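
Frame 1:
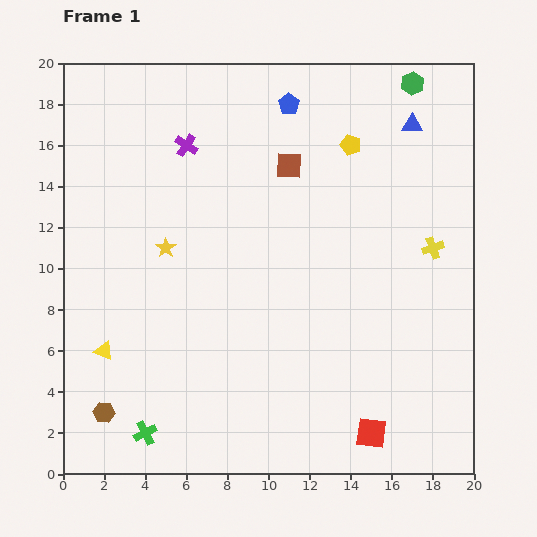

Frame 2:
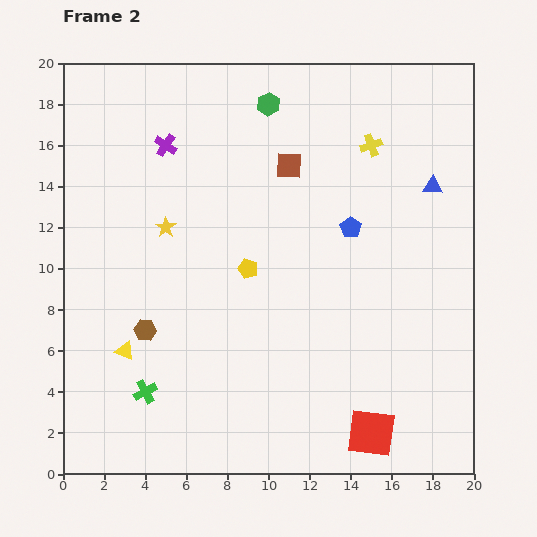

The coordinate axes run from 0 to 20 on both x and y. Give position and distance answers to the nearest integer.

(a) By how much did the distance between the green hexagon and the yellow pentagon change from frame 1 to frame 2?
+4

Distance in frame 1: 4. Distance in frame 2: 8.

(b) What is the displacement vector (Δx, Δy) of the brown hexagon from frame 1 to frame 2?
(2, 4)

The brown hexagon was at (2, 3) in frame 1 and (4, 7) in frame 2.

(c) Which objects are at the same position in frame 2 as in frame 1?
the brown square, the red square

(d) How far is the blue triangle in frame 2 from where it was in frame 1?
3

The blue triangle moved from (17, 17) to (18, 14), a distance of √(1² + 3²) ≈ 3.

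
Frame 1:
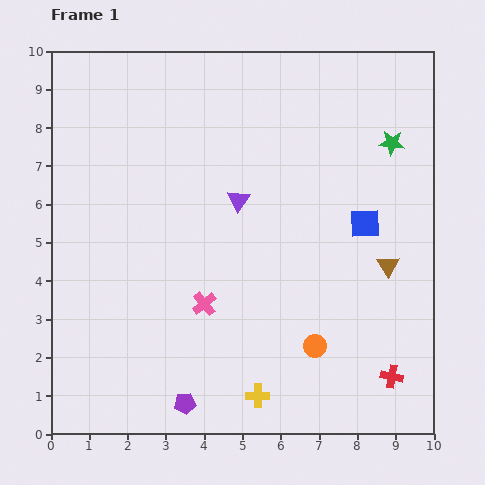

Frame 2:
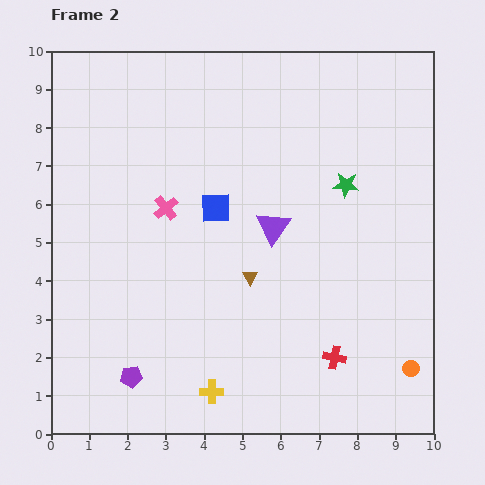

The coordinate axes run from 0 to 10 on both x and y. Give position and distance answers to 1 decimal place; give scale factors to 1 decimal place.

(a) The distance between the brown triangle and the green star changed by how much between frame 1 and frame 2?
+0.3

Distance in frame 1: 3.2. Distance in frame 2: 3.5.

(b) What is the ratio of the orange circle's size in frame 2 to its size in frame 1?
0.7×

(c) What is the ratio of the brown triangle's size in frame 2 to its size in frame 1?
0.7×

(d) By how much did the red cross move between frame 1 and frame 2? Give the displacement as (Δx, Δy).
(-1.5, 0.5)

The red cross was at (8.9, 1.5) in frame 1 and (7.4, 2.0) in frame 2.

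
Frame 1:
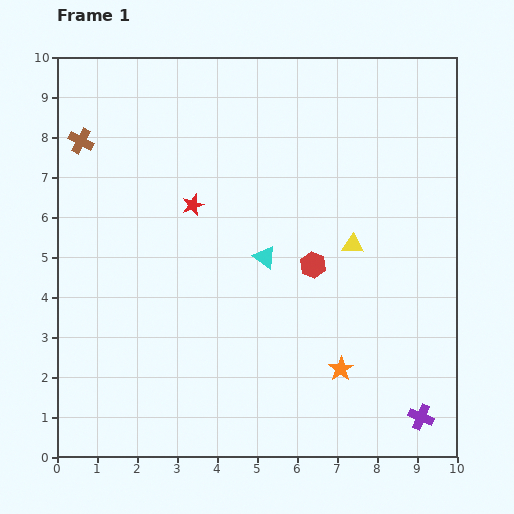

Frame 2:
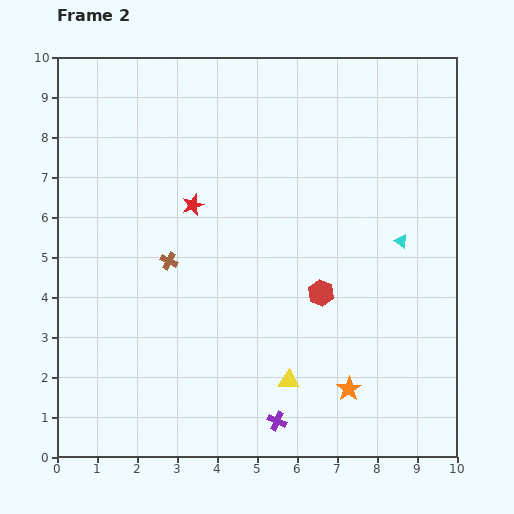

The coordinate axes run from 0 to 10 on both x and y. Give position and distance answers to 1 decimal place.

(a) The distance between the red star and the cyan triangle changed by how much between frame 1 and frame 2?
+3.1

Distance in frame 1: 2.2. Distance in frame 2: 5.3.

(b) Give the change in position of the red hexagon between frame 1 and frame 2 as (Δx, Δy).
(0.2, -0.7)

The red hexagon was at (6.4, 4.8) in frame 1 and (6.6, 4.1) in frame 2.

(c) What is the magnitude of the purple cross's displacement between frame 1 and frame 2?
3.6

The purple cross moved from (9.1, 1.0) to (5.5, 0.9), a distance of √(3.6² + 0.1²) ≈ 3.6.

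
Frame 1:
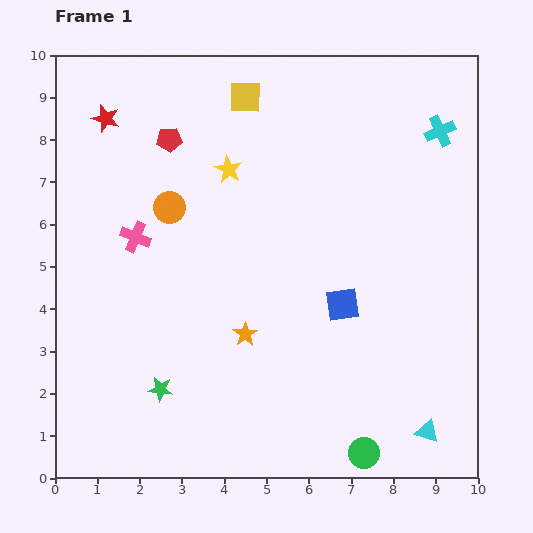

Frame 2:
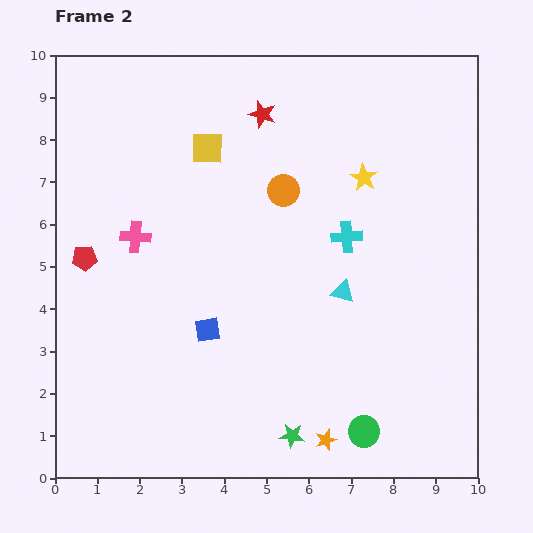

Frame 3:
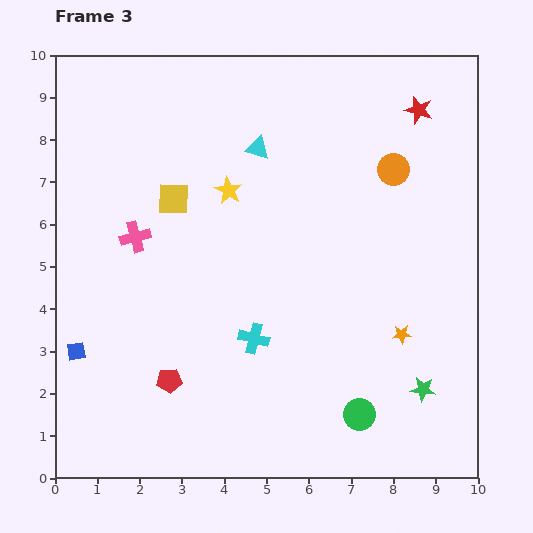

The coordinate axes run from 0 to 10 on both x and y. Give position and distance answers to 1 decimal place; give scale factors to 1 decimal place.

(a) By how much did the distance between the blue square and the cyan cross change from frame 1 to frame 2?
-0.7

Distance in frame 1: 4.7. Distance in frame 2: 4.0.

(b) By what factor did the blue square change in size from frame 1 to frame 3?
0.6×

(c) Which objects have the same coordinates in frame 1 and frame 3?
the pink cross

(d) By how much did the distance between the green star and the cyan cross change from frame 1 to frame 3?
-4.8

Distance in frame 1: 9.0. Distance in frame 3: 4.2.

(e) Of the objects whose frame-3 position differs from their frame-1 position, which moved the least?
the yellow star

(moved 0.5)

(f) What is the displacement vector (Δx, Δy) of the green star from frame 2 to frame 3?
(3.1, 1.1)

The green star was at (5.6, 1.0) in frame 2 and (8.7, 2.1) in frame 3.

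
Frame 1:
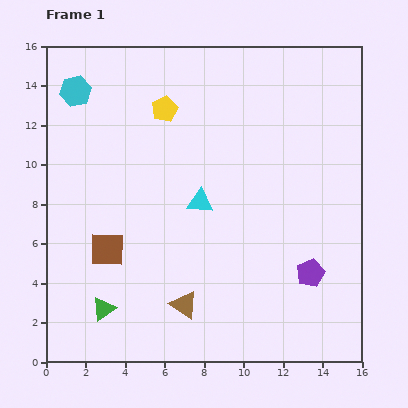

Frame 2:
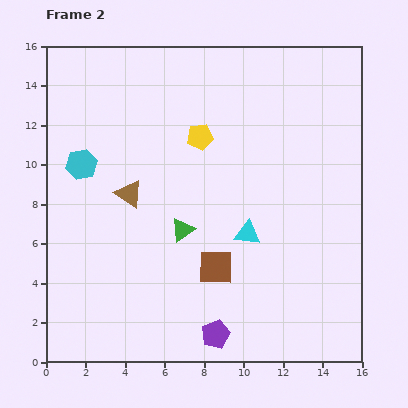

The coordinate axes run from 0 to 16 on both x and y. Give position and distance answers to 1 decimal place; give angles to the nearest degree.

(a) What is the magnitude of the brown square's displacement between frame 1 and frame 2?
5.6

The brown square moved from (3.1, 5.7) to (8.6, 4.8), a distance of √(5.5² + 0.9²) ≈ 5.6.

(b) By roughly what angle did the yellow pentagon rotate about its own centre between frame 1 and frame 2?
18° clockwise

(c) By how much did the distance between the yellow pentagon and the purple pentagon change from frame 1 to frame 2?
-1.1

Distance in frame 1: 11.1. Distance in frame 2: 10.0.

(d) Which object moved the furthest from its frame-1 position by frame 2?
the brown triangle

(moved 6.3; next 5.7)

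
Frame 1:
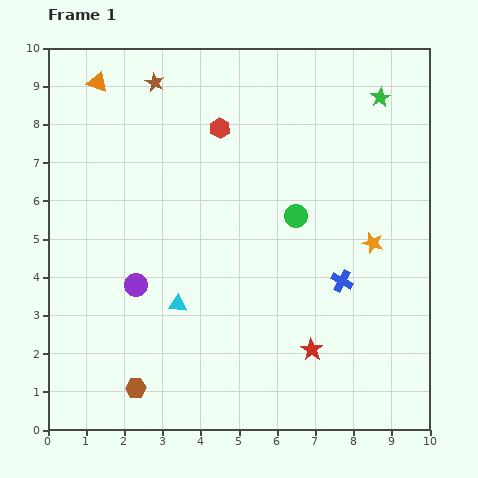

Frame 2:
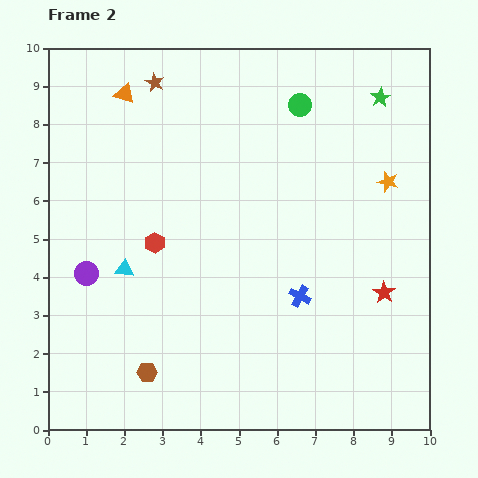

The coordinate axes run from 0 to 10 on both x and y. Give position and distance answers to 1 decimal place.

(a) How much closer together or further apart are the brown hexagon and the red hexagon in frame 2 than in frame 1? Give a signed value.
-3.7

Distance in frame 1: 7.1. Distance in frame 2: 3.4.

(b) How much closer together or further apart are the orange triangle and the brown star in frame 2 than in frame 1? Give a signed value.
-0.6

Distance in frame 1: 1.5. Distance in frame 2: 0.9.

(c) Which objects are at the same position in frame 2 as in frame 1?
the green star, the brown star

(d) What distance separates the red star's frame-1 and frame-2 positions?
2.4

The red star moved from (6.9, 2.1) to (8.8, 3.6), a distance of √(1.9² + 1.5²) ≈ 2.4.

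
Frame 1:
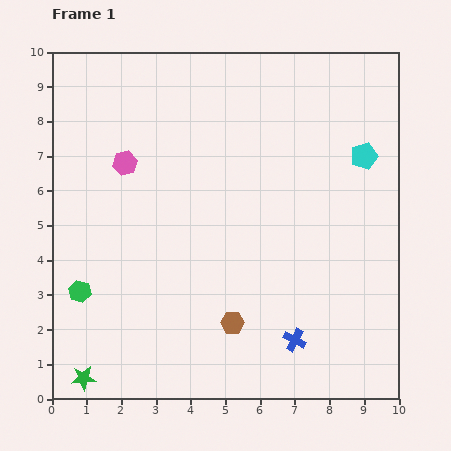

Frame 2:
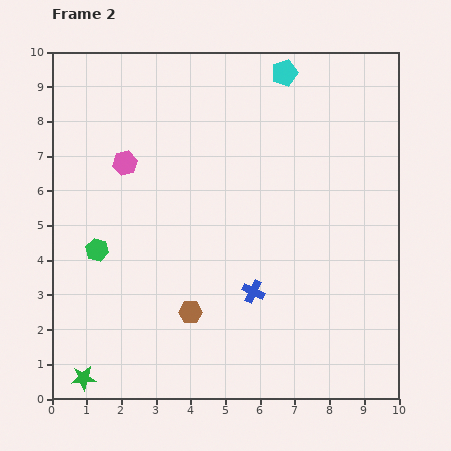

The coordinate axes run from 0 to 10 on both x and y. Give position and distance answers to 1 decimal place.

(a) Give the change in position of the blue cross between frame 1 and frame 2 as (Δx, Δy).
(-1.2, 1.4)

The blue cross was at (7.0, 1.7) in frame 1 and (5.8, 3.1) in frame 2.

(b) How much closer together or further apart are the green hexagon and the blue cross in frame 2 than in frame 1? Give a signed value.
-1.7

Distance in frame 1: 6.4. Distance in frame 2: 4.7.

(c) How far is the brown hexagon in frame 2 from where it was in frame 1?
1.2

The brown hexagon moved from (5.2, 2.2) to (4.0, 2.5), a distance of √(1.2² + 0.3²) ≈ 1.2.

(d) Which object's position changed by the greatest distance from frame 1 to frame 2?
the cyan pentagon

(moved 3.3; next 1.8)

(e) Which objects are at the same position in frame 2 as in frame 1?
the green star, the pink hexagon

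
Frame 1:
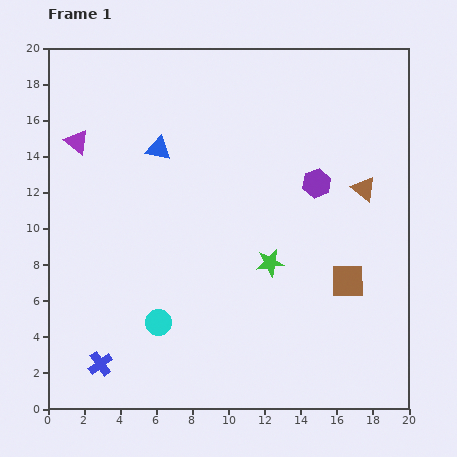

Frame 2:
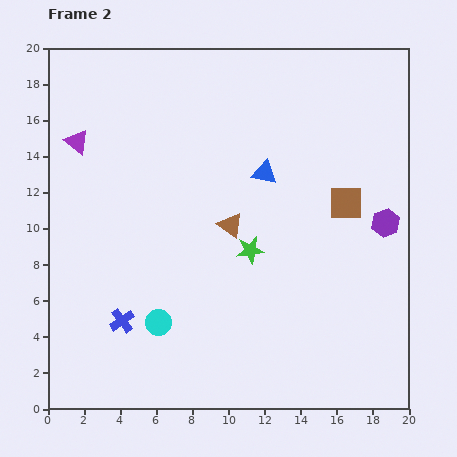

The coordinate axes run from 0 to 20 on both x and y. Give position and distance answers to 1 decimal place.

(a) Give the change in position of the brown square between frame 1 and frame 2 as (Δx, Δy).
(-0.1, 4.3)

The brown square was at (16.6, 7.1) in frame 1 and (16.5, 11.4) in frame 2.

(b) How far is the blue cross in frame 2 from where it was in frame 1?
2.7

The blue cross moved from (2.9, 2.5) to (4.1, 4.9), a distance of √(1.2² + 2.4²) ≈ 2.7.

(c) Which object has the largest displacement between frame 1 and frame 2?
the brown triangle

(moved 7.7; next 6.0)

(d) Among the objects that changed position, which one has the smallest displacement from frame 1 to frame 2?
the green star

(moved 1.3)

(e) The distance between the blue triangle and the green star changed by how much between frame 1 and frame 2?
-4.4

Distance in frame 1: 8.8. Distance in frame 2: 4.4.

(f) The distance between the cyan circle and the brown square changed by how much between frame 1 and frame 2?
+1.6

Distance in frame 1: 10.7. Distance in frame 2: 12.3.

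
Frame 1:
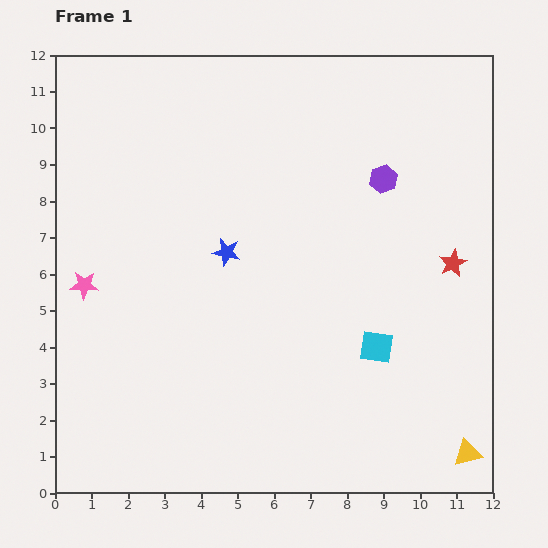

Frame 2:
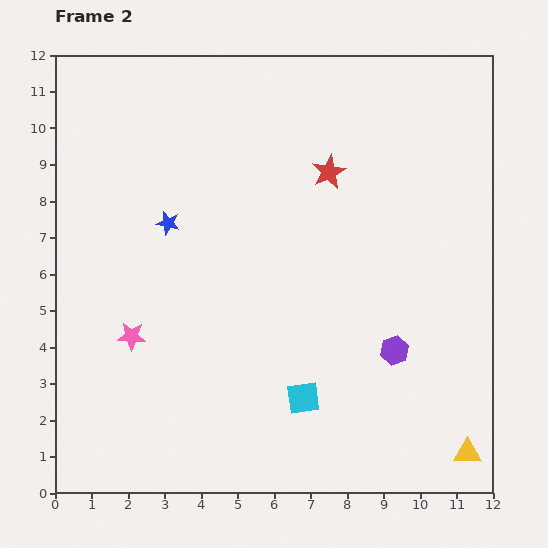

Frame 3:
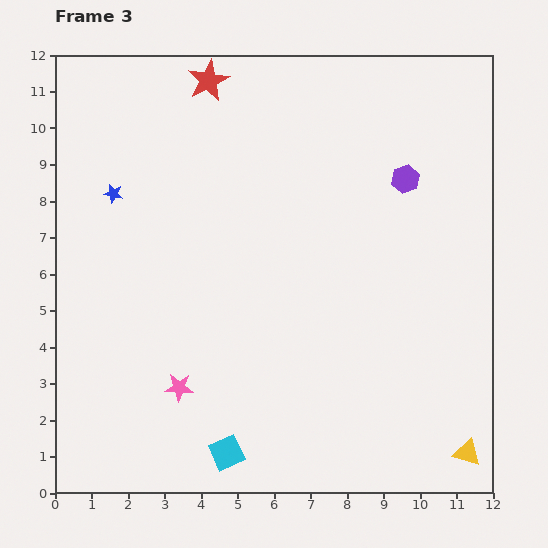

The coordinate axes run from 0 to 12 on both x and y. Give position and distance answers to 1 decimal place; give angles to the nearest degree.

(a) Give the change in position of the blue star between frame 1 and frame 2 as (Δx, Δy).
(-1.6, 0.8)

The blue star was at (4.7, 6.6) in frame 1 and (3.1, 7.4) in frame 2.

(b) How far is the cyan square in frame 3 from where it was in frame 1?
5.0

The cyan square moved from (8.8, 4.0) to (4.7, 1.1), a distance of √(4.1² + 2.9²) ≈ 5.0.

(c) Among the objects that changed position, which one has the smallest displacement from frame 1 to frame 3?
the purple hexagon

(moved 0.6)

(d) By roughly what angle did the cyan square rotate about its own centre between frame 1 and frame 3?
33° counter-clockwise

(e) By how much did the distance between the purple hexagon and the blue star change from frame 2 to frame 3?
+0.9

Distance in frame 2: 7.1. Distance in frame 3: 8.0.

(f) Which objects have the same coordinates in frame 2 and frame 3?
the yellow triangle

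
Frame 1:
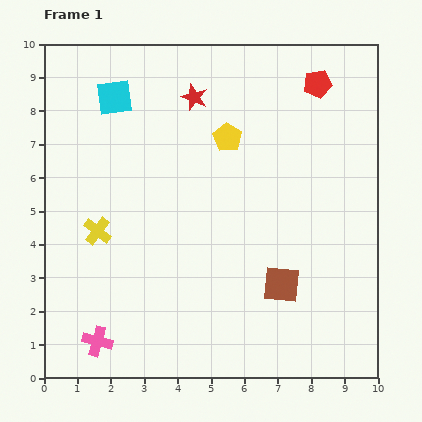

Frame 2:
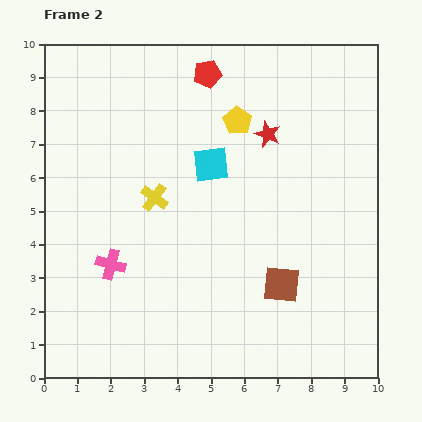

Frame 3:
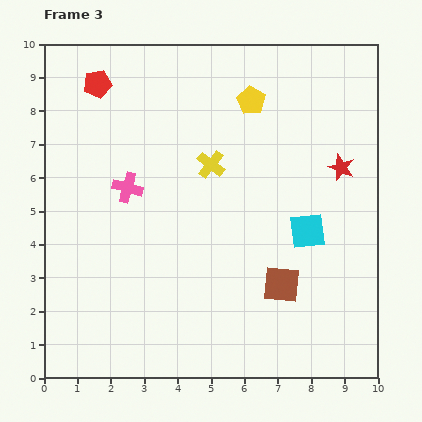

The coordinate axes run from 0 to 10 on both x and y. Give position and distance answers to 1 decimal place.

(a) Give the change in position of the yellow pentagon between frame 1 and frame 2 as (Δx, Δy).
(0.3, 0.5)

The yellow pentagon was at (5.5, 7.2) in frame 1 and (5.8, 7.7) in frame 2.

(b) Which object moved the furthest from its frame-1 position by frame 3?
the cyan square

(moved 7.0; next 6.6)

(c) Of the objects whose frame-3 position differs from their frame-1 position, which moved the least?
the yellow pentagon

(moved 1.3)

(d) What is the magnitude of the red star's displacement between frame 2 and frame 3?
2.4

The red star moved from (6.7, 7.3) to (8.9, 6.3), a distance of √(2.2² + 1.0²) ≈ 2.4.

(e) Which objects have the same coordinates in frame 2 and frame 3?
the brown square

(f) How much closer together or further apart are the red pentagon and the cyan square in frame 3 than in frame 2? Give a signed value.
+5.0

Distance in frame 2: 2.7. Distance in frame 3: 7.7.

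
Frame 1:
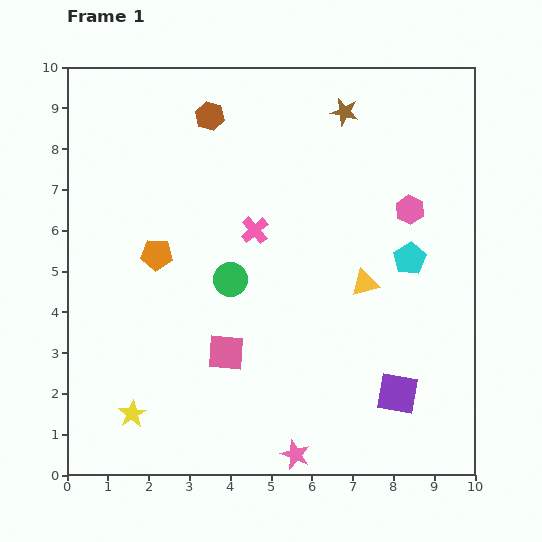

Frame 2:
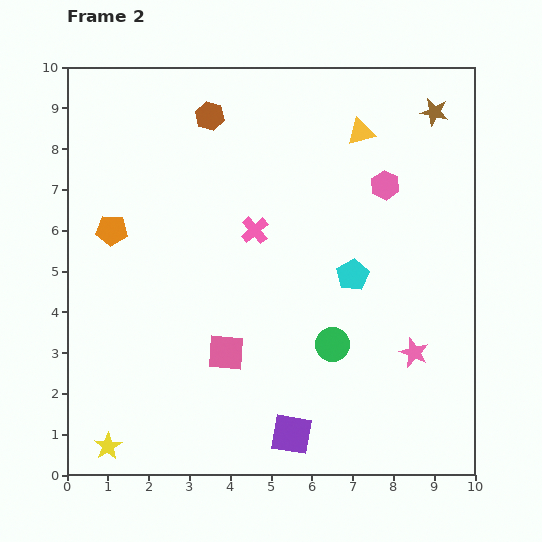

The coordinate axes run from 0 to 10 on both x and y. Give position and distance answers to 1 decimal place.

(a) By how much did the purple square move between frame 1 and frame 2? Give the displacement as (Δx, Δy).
(-2.6, -1.0)

The purple square was at (8.1, 2.0) in frame 1 and (5.5, 1.0) in frame 2.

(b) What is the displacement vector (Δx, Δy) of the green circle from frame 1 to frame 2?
(2.5, -1.6)

The green circle was at (4.0, 4.8) in frame 1 and (6.5, 3.2) in frame 2.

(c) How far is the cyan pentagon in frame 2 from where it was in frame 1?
1.5

The cyan pentagon moved from (8.4, 5.3) to (7.0, 4.9), a distance of √(1.4² + 0.4²) ≈ 1.5.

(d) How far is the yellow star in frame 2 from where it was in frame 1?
1.0

The yellow star moved from (1.6, 1.5) to (1.0, 0.7), a distance of √(0.6² + 0.8²) ≈ 1.0.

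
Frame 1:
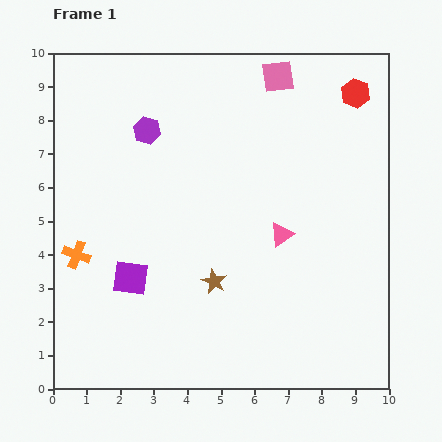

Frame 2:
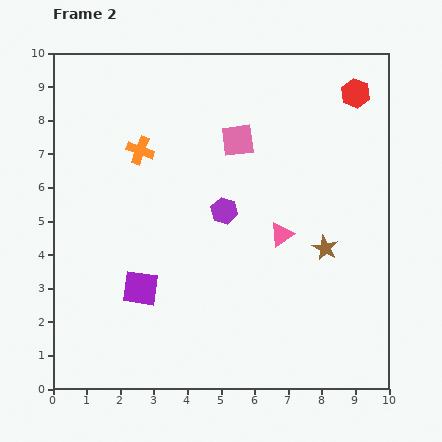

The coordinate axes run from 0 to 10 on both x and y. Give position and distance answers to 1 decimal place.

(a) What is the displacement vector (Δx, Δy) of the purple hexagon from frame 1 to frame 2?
(2.3, -2.4)

The purple hexagon was at (2.8, 7.7) in frame 1 and (5.1, 5.3) in frame 2.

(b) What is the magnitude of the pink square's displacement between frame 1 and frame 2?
2.2

The pink square moved from (6.7, 9.3) to (5.5, 7.4), a distance of √(1.2² + 1.9²) ≈ 2.2.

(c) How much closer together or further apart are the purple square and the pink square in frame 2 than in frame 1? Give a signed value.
-2.1

Distance in frame 1: 7.4. Distance in frame 2: 5.3.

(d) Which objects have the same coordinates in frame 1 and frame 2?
the red hexagon, the pink triangle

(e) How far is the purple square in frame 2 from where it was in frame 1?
0.4

The purple square moved from (2.3, 3.3) to (2.6, 3.0), a distance of √(0.3² + 0.3²) ≈ 0.4.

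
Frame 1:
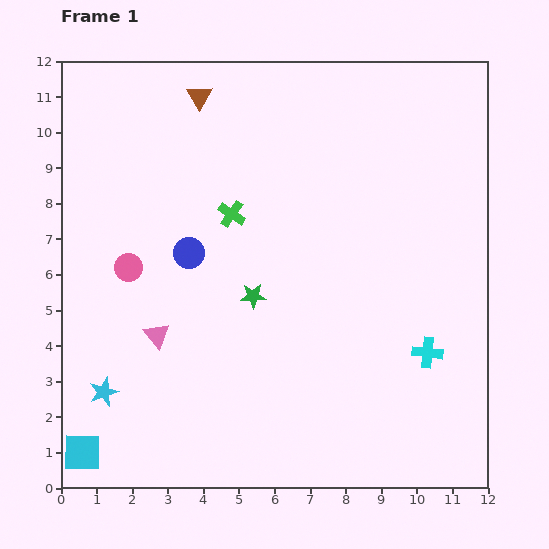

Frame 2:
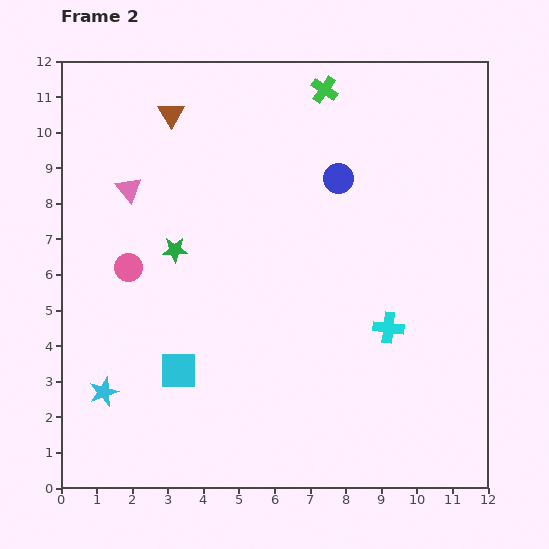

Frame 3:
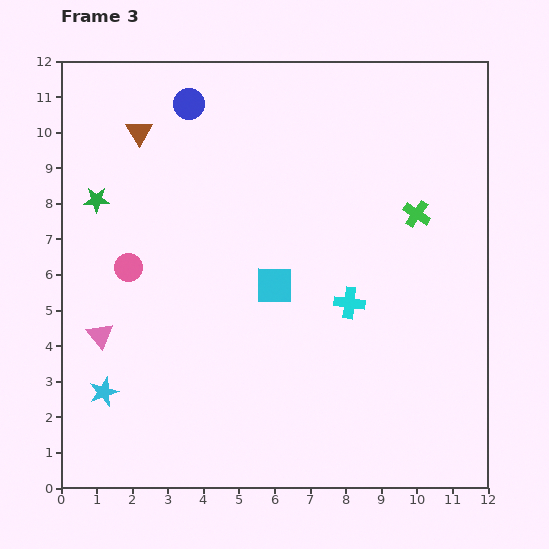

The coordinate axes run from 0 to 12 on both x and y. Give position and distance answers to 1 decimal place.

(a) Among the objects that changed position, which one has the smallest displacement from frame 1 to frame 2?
the brown triangle

(moved 0.9)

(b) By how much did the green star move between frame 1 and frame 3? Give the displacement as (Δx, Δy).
(-4.4, 2.7)

The green star was at (5.4, 5.4) in frame 1 and (1.0, 8.1) in frame 3.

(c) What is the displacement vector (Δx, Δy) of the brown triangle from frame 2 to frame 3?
(-0.9, -0.5)

The brown triangle was at (3.1, 10.5) in frame 2 and (2.2, 10.0) in frame 3.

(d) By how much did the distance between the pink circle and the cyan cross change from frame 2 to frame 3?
-1.2

Distance in frame 2: 7.5. Distance in frame 3: 6.3.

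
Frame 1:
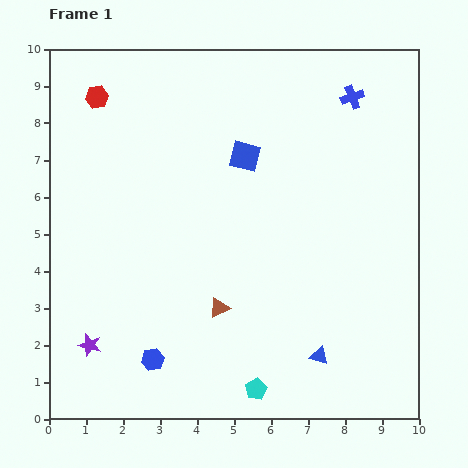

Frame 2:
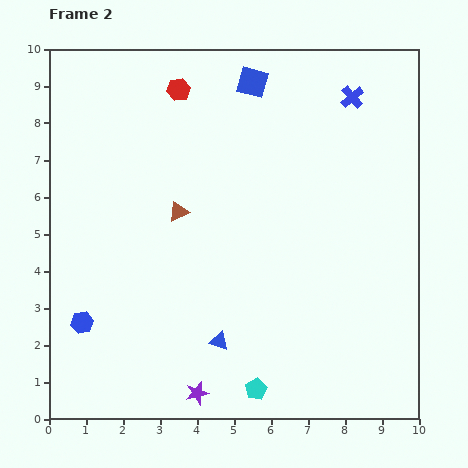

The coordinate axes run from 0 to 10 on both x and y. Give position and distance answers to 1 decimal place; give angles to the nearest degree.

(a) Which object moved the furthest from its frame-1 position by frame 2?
the purple star

(moved 3.2; next 2.8)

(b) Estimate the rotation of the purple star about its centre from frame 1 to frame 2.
30° counter-clockwise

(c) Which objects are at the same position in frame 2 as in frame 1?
the cyan pentagon, the blue cross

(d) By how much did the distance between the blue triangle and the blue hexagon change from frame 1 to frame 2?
-0.8

Distance in frame 1: 4.5. Distance in frame 2: 3.7.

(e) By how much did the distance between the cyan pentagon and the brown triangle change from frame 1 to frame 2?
+2.8

Distance in frame 1: 2.4. Distance in frame 2: 5.2.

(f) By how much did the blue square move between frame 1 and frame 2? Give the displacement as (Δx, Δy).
(0.2, 2.0)

The blue square was at (5.3, 7.1) in frame 1 and (5.5, 9.1) in frame 2.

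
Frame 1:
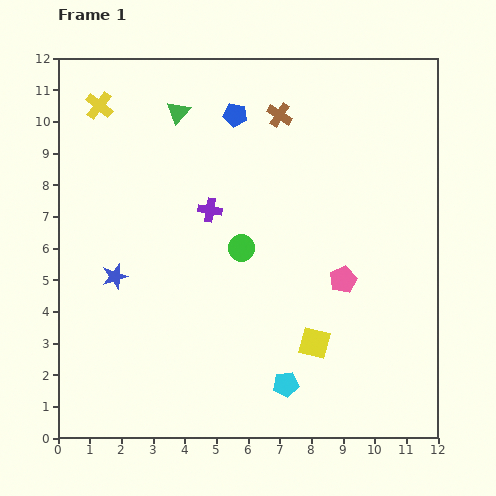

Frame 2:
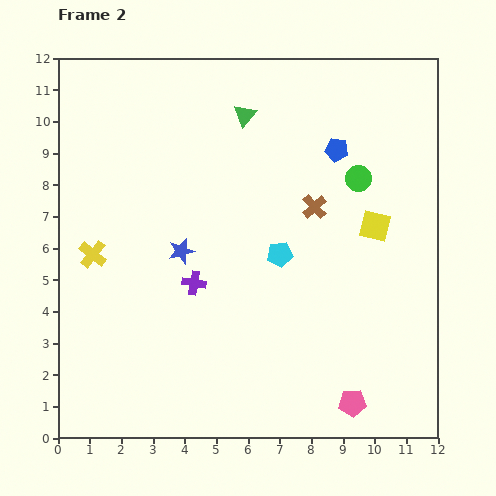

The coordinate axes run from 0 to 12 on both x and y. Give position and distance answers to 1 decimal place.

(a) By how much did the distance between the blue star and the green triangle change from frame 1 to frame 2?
-0.9

Distance in frame 1: 5.6. Distance in frame 2: 4.7.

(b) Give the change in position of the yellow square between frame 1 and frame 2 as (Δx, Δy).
(1.9, 3.7)

The yellow square was at (8.1, 3.0) in frame 1 and (10.0, 6.7) in frame 2.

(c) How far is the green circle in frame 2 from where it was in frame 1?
4.3

The green circle moved from (5.8, 6.0) to (9.5, 8.2), a distance of √(3.7² + 2.2²) ≈ 4.3.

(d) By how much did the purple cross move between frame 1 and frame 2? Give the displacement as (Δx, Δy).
(-0.5, -2.3)

The purple cross was at (4.8, 7.2) in frame 1 and (4.3, 4.9) in frame 2.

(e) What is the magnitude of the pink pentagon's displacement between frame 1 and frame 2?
3.9

The pink pentagon moved from (9.0, 5.0) to (9.3, 1.1), a distance of √(0.3² + 3.9²) ≈ 3.9.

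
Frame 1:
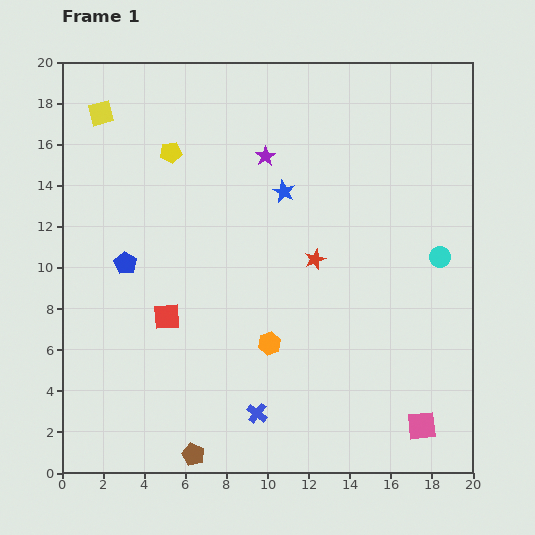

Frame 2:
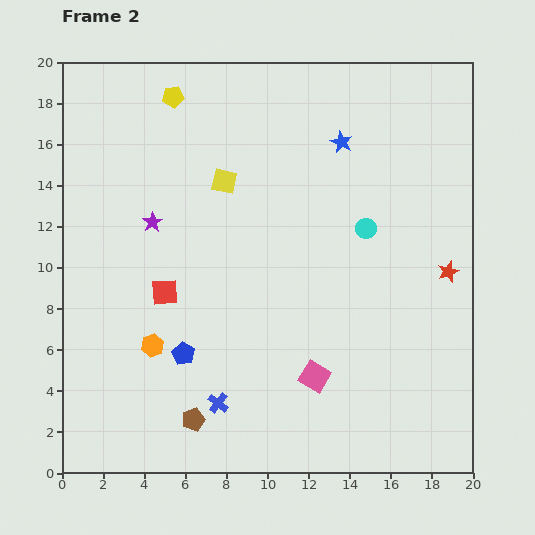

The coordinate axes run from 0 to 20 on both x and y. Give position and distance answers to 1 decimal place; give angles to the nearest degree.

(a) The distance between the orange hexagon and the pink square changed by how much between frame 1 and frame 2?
-0.4

Distance in frame 1: 8.4. Distance in frame 2: 8.0.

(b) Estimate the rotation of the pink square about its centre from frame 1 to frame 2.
36° clockwise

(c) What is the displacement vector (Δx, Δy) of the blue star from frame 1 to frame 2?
(2.8, 2.4)

The blue star was at (10.8, 13.7) in frame 1 and (13.6, 16.1) in frame 2.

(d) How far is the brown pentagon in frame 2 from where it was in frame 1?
1.7

The brown pentagon moved from (6.4, 0.9) to (6.4, 2.6), a distance of √(0.0² + 1.7²) ≈ 1.7.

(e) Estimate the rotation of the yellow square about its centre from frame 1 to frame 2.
27° clockwise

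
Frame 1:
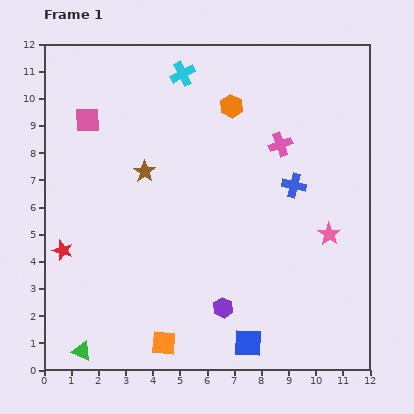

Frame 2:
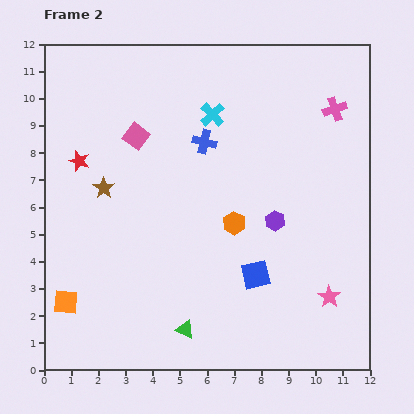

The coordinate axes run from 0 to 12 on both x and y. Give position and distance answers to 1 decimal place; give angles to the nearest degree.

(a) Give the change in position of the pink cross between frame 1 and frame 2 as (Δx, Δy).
(2.0, 1.3)

The pink cross was at (8.7, 8.3) in frame 1 and (10.7, 9.6) in frame 2.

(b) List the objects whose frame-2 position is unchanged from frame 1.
none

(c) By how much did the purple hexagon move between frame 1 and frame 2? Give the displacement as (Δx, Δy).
(1.9, 3.2)

The purple hexagon was at (6.6, 2.3) in frame 1 and (8.5, 5.5) in frame 2.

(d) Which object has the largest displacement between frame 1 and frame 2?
the orange hexagon

(moved 4.3; next 3.9)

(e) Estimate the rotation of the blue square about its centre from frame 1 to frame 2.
15° counter-clockwise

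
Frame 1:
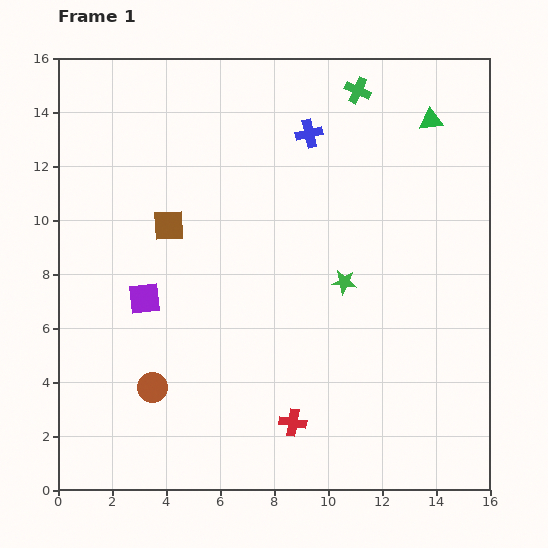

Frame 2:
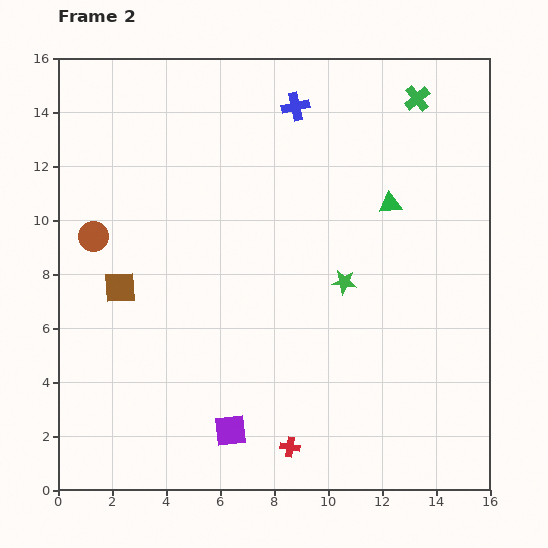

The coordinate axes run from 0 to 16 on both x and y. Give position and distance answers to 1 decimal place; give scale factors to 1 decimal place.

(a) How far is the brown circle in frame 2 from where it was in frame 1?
6.0

The brown circle moved from (3.5, 3.8) to (1.3, 9.4), a distance of √(2.2² + 5.6²) ≈ 6.0.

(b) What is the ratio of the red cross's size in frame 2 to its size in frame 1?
0.7×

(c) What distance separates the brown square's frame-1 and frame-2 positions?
2.9

The brown square moved from (4.1, 9.8) to (2.3, 7.5), a distance of √(1.8² + 2.3²) ≈ 2.9.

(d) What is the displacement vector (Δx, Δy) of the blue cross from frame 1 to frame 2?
(-0.5, 1.0)

The blue cross was at (9.3, 13.2) in frame 1 and (8.8, 14.2) in frame 2.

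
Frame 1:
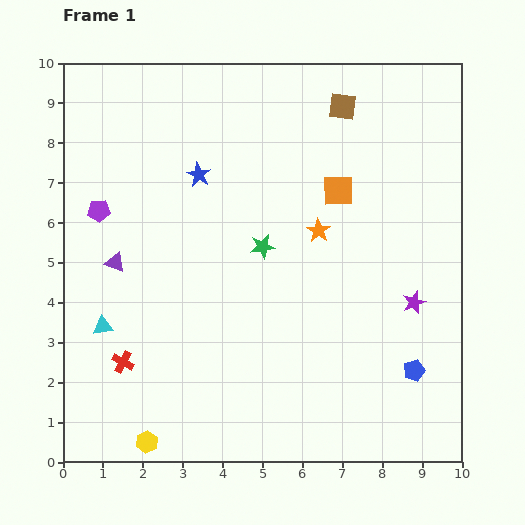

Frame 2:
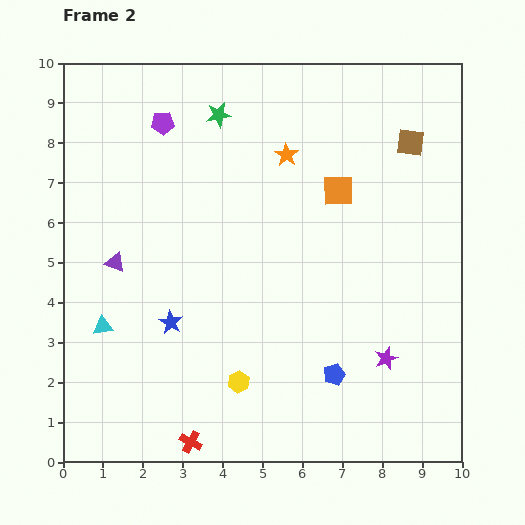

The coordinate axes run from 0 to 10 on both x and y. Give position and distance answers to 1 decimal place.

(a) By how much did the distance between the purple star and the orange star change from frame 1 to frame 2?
+2.7

Distance in frame 1: 3.0. Distance in frame 2: 5.7.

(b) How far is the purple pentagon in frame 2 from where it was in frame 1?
2.7

The purple pentagon moved from (0.9, 6.3) to (2.5, 8.5), a distance of √(1.6² + 2.2²) ≈ 2.7.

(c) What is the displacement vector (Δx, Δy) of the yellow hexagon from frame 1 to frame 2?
(2.3, 1.5)

The yellow hexagon was at (2.1, 0.5) in frame 1 and (4.4, 2.0) in frame 2.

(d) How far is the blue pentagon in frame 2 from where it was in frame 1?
2.0

The blue pentagon moved from (8.8, 2.3) to (6.8, 2.2), a distance of √(2.0² + 0.1²) ≈ 2.0.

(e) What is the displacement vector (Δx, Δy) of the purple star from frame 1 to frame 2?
(-0.7, -1.4)

The purple star was at (8.8, 4.0) in frame 1 and (8.1, 2.6) in frame 2.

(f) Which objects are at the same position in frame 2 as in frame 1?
the orange square, the purple triangle, the cyan triangle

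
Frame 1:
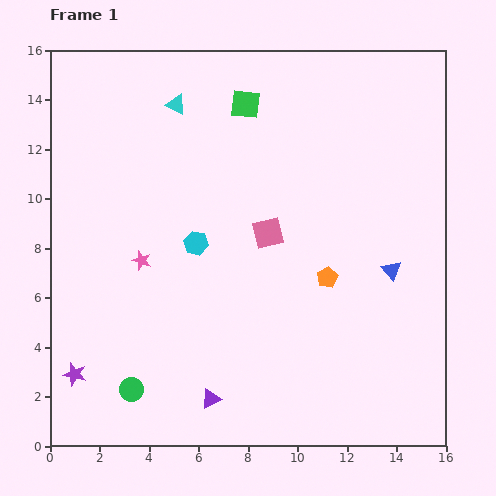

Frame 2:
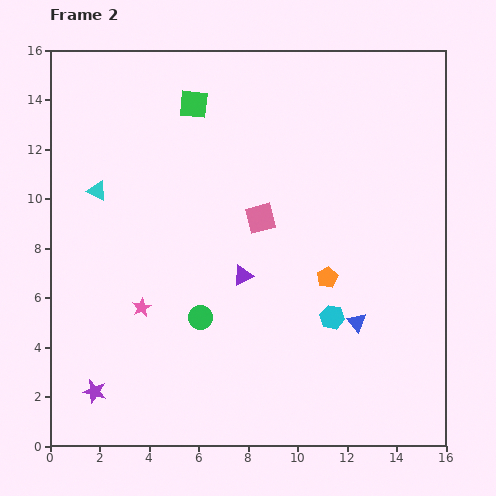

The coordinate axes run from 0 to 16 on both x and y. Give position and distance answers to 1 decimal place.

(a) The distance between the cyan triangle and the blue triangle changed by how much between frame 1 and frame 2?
+0.8

Distance in frame 1: 11.0. Distance in frame 2: 11.8.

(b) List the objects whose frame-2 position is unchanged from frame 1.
the orange pentagon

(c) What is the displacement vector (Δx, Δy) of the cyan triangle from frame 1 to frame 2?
(-3.2, -3.5)

The cyan triangle was at (5.1, 13.8) in frame 1 and (1.9, 10.3) in frame 2.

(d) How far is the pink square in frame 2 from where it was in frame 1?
0.7

The pink square moved from (8.8, 8.6) to (8.5, 9.2), a distance of √(0.3² + 0.6²) ≈ 0.7.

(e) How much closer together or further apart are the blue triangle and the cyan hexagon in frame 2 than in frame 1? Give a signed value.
-7.0

Distance in frame 1: 8.0. Distance in frame 2: 1.0.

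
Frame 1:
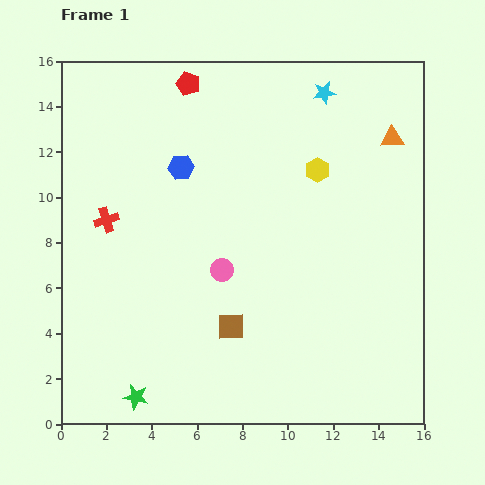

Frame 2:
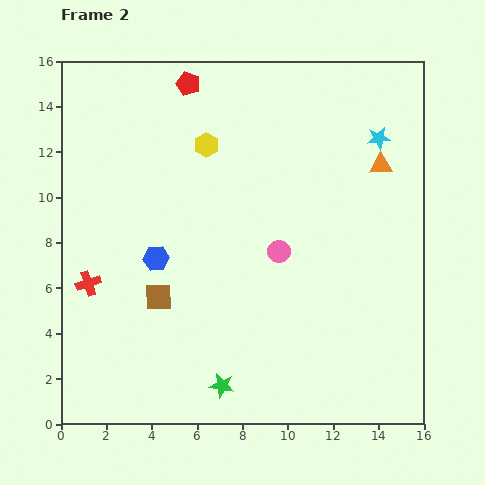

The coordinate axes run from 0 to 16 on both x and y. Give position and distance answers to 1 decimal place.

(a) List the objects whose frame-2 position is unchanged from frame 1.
the red pentagon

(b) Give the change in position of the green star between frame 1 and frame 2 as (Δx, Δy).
(3.8, 0.5)

The green star was at (3.3, 1.2) in frame 1 and (7.1, 1.7) in frame 2.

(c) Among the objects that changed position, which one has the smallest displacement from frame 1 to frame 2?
the orange triangle

(moved 1.3)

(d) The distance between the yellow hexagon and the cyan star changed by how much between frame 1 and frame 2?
+4.2

Distance in frame 1: 3.4. Distance in frame 2: 7.6.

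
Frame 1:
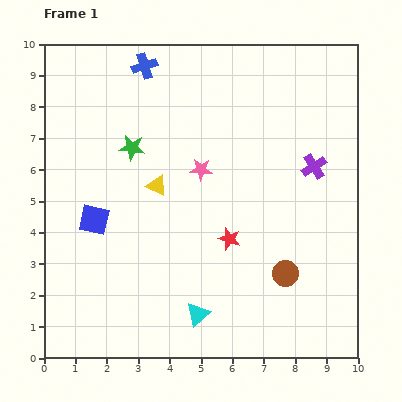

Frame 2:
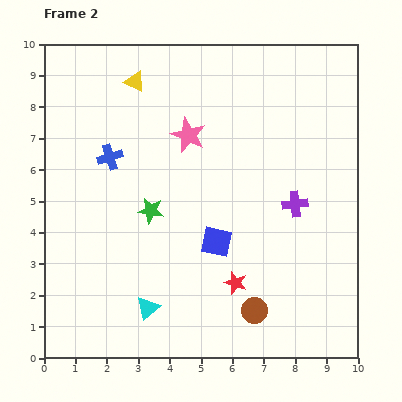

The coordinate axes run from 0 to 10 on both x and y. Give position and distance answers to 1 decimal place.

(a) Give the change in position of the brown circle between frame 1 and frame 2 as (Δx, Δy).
(-1.0, -1.2)

The brown circle was at (7.7, 2.7) in frame 1 and (6.7, 1.5) in frame 2.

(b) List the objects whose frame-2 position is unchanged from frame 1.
none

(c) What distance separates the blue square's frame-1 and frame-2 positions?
4.0

The blue square moved from (1.6, 4.4) to (5.5, 3.7), a distance of √(3.9² + 0.7²) ≈ 4.0.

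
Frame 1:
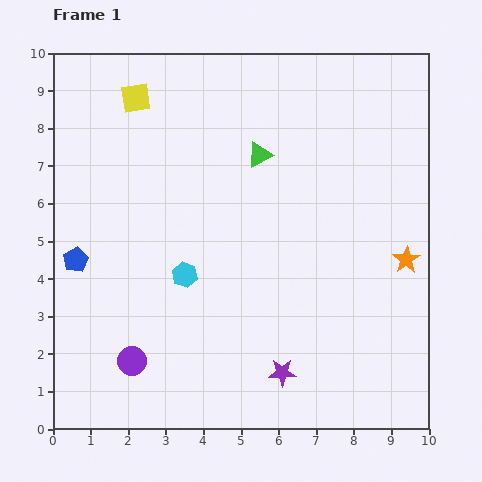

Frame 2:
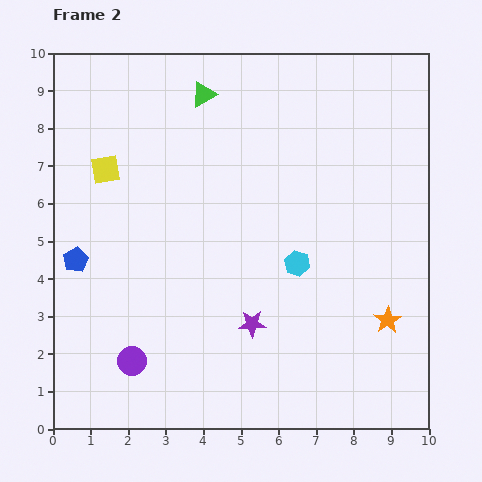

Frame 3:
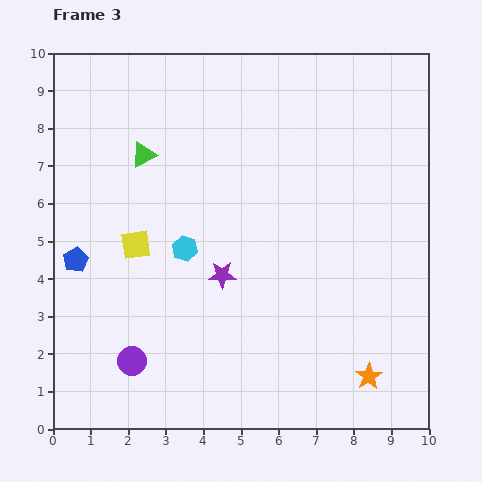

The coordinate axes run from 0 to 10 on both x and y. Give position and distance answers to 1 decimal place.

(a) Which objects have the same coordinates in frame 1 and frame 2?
the blue pentagon, the purple circle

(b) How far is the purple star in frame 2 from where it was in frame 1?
1.5

The purple star moved from (6.1, 1.5) to (5.3, 2.8), a distance of √(0.8² + 1.3²) ≈ 1.5.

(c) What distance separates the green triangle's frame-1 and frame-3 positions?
3.1

The green triangle moved from (5.5, 7.3) to (2.4, 7.3), a distance of √(3.1² + 0.0²) ≈ 3.1.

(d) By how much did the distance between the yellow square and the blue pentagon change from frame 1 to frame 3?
-3.0

Distance in frame 1: 4.6. Distance in frame 3: 1.6.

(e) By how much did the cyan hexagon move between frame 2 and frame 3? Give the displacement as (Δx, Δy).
(-3.0, 0.4)

The cyan hexagon was at (6.5, 4.4) in frame 2 and (3.5, 4.8) in frame 3.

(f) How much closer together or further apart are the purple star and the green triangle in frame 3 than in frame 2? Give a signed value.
-2.4

Distance in frame 2: 6.2. Distance in frame 3: 3.8.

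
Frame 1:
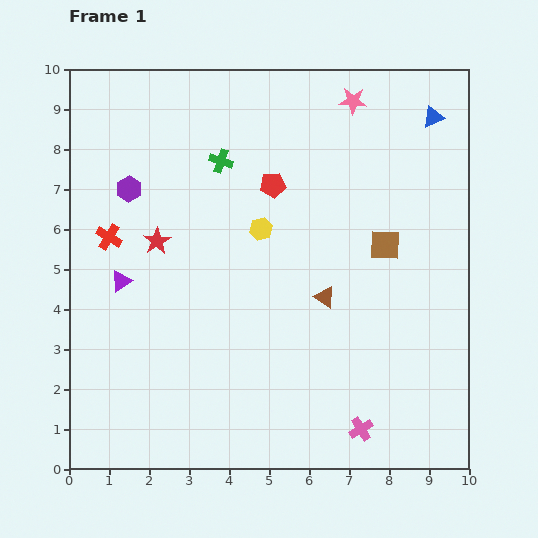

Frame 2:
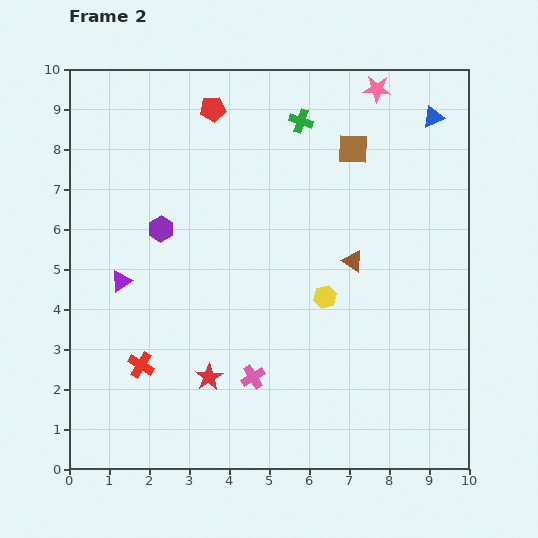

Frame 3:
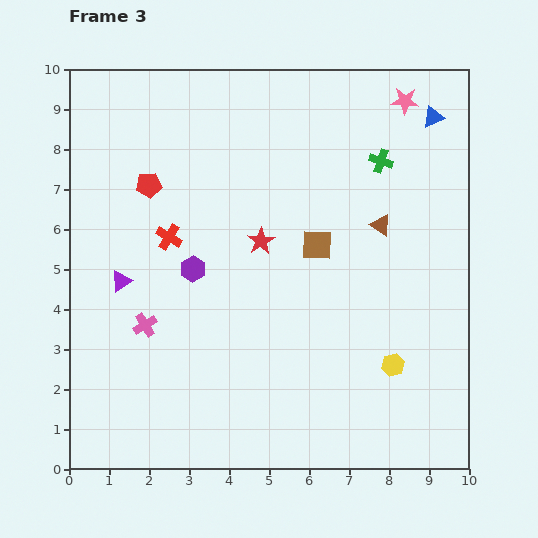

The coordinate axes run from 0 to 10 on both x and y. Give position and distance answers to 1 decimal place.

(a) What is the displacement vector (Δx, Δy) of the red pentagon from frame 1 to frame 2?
(-1.5, 1.9)

The red pentagon was at (5.1, 7.1) in frame 1 and (3.6, 9.0) in frame 2.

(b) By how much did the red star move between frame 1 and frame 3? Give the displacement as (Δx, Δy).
(2.6, 0.0)

The red star was at (2.2, 5.7) in frame 1 and (4.8, 5.7) in frame 3.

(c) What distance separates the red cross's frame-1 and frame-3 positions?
1.5

The red cross moved from (1.0, 5.8) to (2.5, 5.8), a distance of √(1.5² + 0.0²) ≈ 1.5.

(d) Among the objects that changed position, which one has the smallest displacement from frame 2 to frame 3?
the pink star

(moved 0.8)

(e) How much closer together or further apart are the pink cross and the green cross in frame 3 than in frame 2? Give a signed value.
+0.7

Distance in frame 2: 6.5. Distance in frame 3: 7.2.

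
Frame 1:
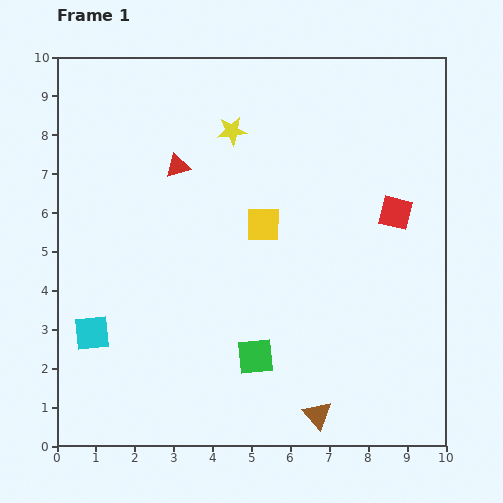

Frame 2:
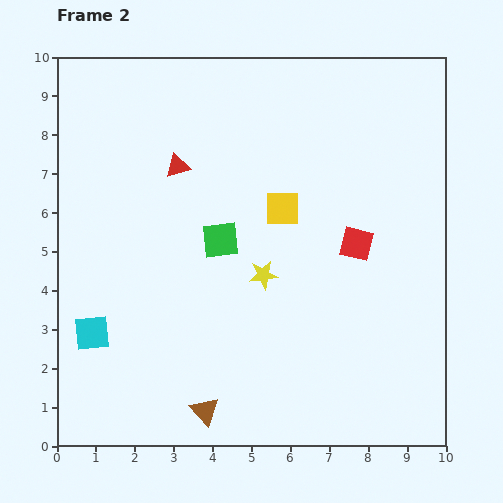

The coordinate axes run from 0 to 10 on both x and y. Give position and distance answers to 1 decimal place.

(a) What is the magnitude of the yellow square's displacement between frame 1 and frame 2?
0.6

The yellow square moved from (5.3, 5.7) to (5.8, 6.1), a distance of √(0.5² + 0.4²) ≈ 0.6.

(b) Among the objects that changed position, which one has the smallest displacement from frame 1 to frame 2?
the yellow square

(moved 0.6)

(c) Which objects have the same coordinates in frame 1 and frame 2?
the cyan square, the red triangle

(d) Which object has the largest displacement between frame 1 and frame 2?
the yellow star

(moved 3.8; next 3.1)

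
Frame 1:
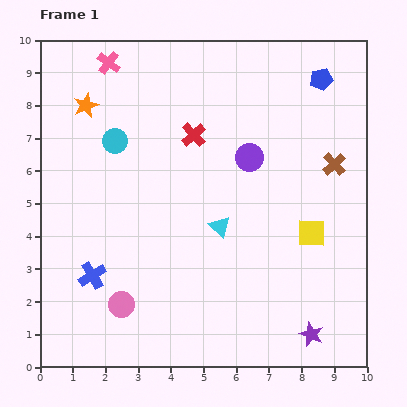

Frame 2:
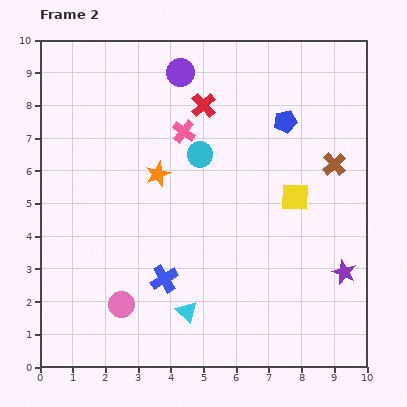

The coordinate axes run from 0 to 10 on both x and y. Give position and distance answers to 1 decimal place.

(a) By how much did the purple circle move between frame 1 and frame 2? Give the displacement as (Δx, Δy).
(-2.1, 2.6)

The purple circle was at (6.4, 6.4) in frame 1 and (4.3, 9.0) in frame 2.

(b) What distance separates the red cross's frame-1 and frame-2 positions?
0.9

The red cross moved from (4.7, 7.1) to (5.0, 8.0), a distance of √(0.3² + 0.9²) ≈ 0.9.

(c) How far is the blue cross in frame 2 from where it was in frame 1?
2.2

The blue cross moved from (1.6, 2.8) to (3.8, 2.7), a distance of √(2.2² + 0.1²) ≈ 2.2.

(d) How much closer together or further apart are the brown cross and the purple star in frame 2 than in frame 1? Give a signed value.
-1.9

Distance in frame 1: 5.2. Distance in frame 2: 3.3.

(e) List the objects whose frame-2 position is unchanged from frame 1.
the brown cross, the pink circle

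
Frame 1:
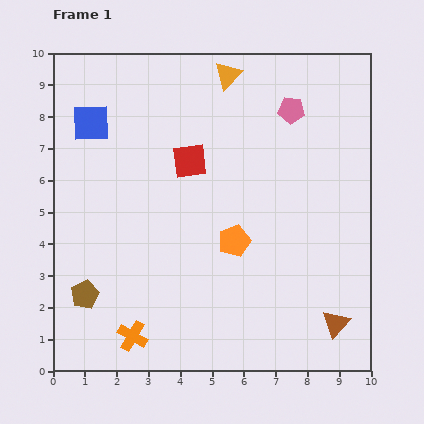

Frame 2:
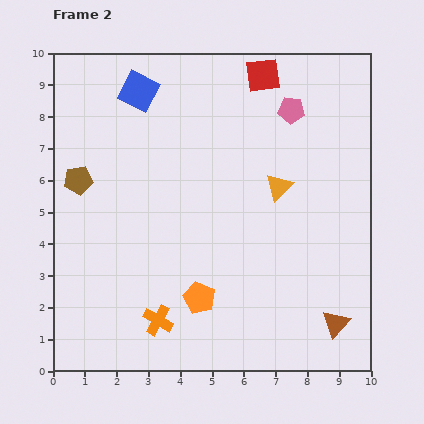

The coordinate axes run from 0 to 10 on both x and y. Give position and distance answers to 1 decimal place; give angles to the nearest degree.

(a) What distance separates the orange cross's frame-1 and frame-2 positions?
0.9

The orange cross moved from (2.5, 1.1) to (3.3, 1.6), a distance of √(0.8² + 0.5²) ≈ 0.9.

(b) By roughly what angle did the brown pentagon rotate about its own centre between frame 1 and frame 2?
18° clockwise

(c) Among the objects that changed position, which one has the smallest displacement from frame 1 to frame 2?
the orange cross

(moved 0.9)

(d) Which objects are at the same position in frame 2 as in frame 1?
the pink pentagon, the brown triangle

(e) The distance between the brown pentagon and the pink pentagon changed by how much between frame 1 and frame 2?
-1.6

Distance in frame 1: 8.7. Distance in frame 2: 7.1.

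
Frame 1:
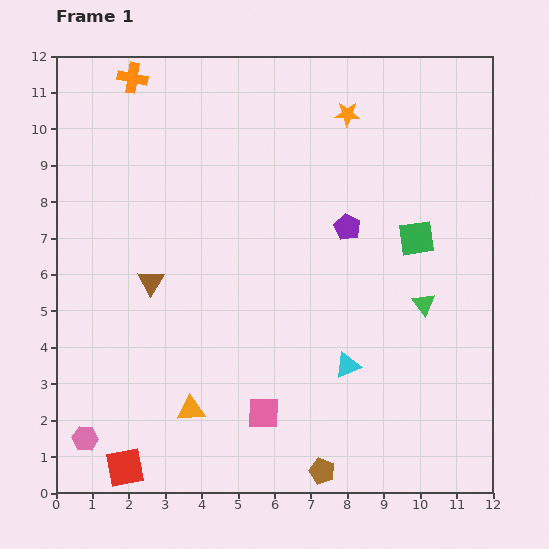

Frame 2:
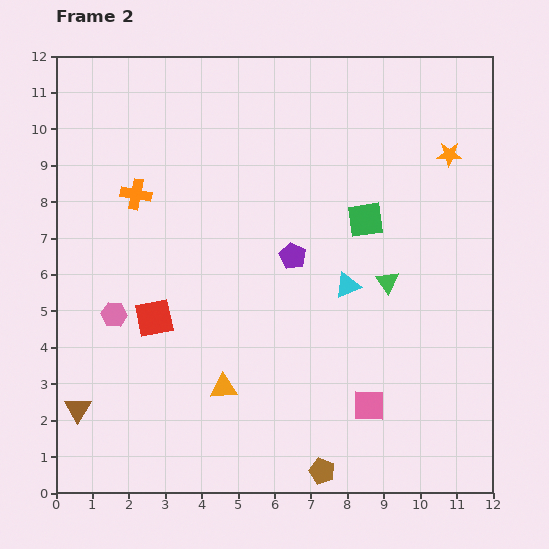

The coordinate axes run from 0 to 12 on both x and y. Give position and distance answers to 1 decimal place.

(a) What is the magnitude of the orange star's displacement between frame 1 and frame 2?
3.0

The orange star moved from (8.0, 10.4) to (10.8, 9.3), a distance of √(2.8² + 1.1²) ≈ 3.0.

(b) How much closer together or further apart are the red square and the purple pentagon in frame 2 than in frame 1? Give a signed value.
-4.8

Distance in frame 1: 9.0. Distance in frame 2: 4.2.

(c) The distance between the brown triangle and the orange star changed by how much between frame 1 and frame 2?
+5.3

Distance in frame 1: 7.1. Distance in frame 2: 12.4.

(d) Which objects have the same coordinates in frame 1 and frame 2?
the brown pentagon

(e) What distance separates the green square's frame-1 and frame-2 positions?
1.5

The green square moved from (9.9, 7.0) to (8.5, 7.5), a distance of √(1.4² + 0.5²) ≈ 1.5.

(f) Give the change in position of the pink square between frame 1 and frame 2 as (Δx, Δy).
(2.9, 0.2)

The pink square was at (5.7, 2.2) in frame 1 and (8.6, 2.4) in frame 2.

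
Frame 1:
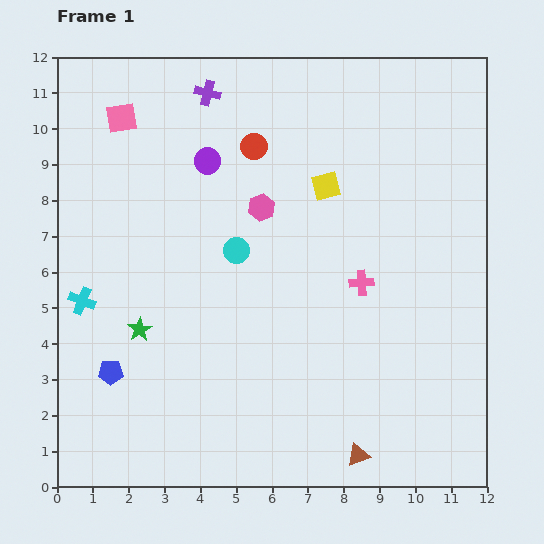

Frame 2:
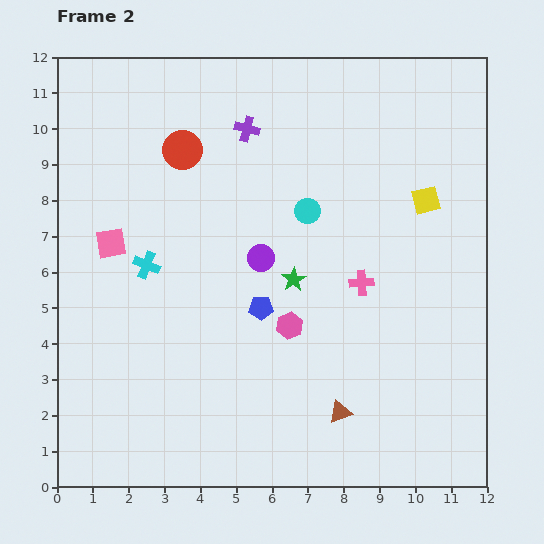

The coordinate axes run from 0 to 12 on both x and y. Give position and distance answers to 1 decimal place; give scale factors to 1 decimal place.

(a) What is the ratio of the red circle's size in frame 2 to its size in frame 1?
1.5×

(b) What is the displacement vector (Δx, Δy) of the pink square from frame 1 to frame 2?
(-0.3, -3.5)

The pink square was at (1.8, 10.3) in frame 1 and (1.5, 6.8) in frame 2.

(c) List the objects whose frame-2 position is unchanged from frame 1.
the pink cross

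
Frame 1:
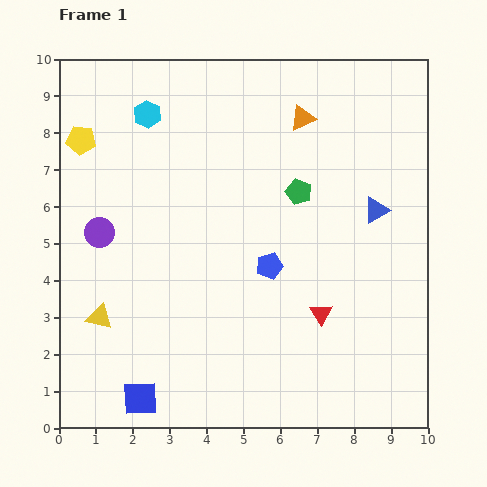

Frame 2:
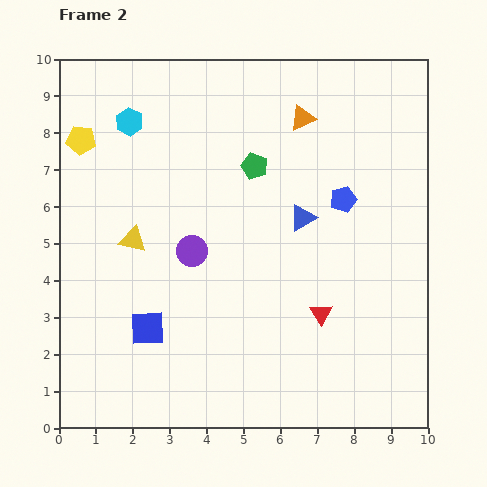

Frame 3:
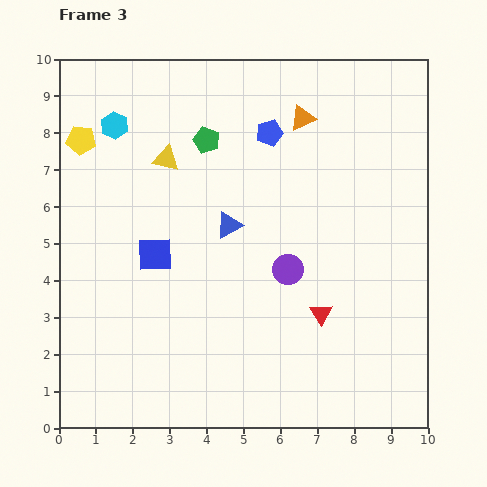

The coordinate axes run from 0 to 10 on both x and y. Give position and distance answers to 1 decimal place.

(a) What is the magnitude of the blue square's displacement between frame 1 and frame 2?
1.9

The blue square moved from (2.2, 0.8) to (2.4, 2.7), a distance of √(0.2² + 1.9²) ≈ 1.9.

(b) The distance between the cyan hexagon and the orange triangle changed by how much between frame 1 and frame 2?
+0.5

Distance in frame 1: 4.2. Distance in frame 2: 4.7.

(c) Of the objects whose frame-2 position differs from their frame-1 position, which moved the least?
the cyan hexagon

(moved 0.5)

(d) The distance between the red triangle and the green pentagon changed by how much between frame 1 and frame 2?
+1.0

Distance in frame 1: 3.4. Distance in frame 2: 4.4.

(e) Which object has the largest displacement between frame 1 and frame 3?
the purple circle

(moved 5.2; next 4.7)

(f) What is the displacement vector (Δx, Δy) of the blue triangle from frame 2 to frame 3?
(-2.0, -0.2)

The blue triangle was at (6.6, 5.7) in frame 2 and (4.6, 5.5) in frame 3.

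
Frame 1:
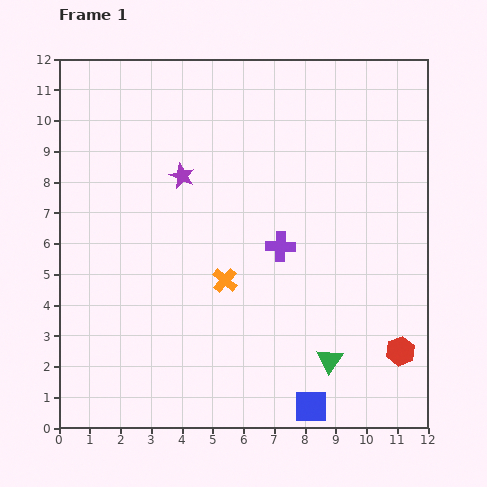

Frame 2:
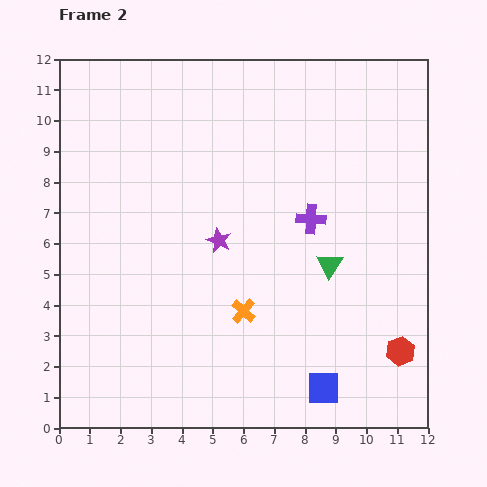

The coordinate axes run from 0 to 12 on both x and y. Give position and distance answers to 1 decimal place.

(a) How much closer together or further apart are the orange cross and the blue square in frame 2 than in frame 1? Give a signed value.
-1.4

Distance in frame 1: 5.0. Distance in frame 2: 3.6.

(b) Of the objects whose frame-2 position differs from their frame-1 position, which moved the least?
the blue square

(moved 0.7)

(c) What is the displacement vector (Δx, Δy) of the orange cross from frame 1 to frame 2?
(0.6, -1.0)

The orange cross was at (5.4, 4.8) in frame 1 and (6.0, 3.8) in frame 2.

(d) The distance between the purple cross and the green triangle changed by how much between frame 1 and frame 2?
-2.4

Distance in frame 1: 4.0. Distance in frame 2: 1.6.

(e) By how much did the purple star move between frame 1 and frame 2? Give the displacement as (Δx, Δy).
(1.2, -2.1)

The purple star was at (4.0, 8.2) in frame 1 and (5.2, 6.1) in frame 2.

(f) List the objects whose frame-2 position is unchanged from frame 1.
the red hexagon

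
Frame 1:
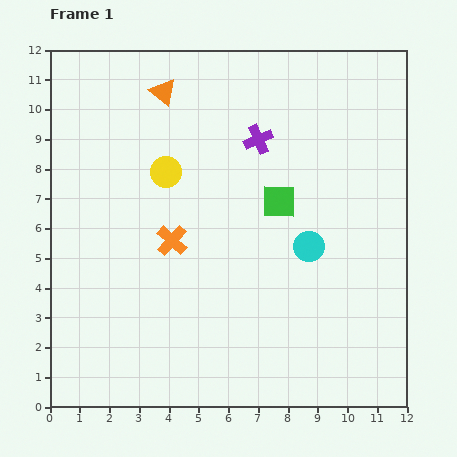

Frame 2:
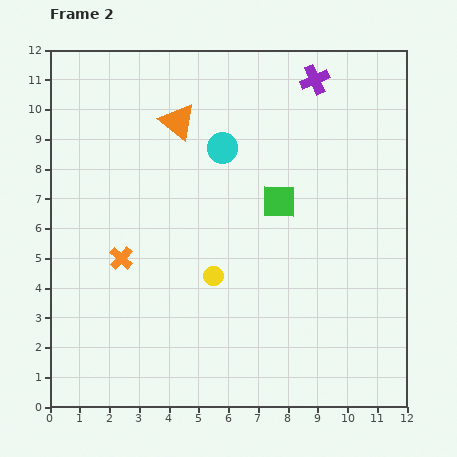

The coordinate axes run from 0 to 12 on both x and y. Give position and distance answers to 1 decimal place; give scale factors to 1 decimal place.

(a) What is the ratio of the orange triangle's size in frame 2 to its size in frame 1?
1.3×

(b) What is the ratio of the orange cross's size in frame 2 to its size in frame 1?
0.8×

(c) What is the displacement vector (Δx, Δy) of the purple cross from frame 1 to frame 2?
(1.9, 2.0)

The purple cross was at (7.0, 9.0) in frame 1 and (8.9, 11.0) in frame 2.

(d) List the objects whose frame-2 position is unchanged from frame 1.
the green square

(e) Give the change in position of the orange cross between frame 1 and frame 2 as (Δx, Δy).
(-1.7, -0.6)

The orange cross was at (4.1, 5.6) in frame 1 and (2.4, 5.0) in frame 2.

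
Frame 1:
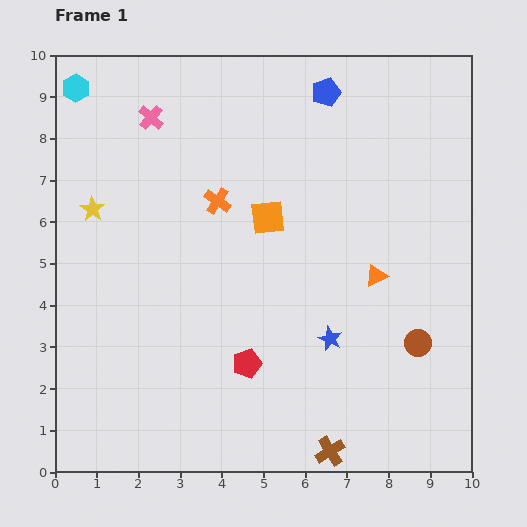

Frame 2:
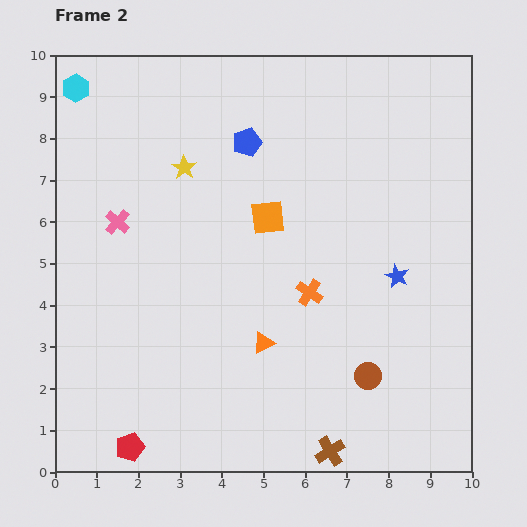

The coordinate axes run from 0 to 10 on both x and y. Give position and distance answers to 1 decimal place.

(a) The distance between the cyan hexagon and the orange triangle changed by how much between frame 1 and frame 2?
-0.9

Distance in frame 1: 8.5. Distance in frame 2: 7.6.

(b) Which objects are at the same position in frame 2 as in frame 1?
the cyan hexagon, the brown cross, the orange square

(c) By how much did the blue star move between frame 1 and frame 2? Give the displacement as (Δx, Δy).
(1.6, 1.5)

The blue star was at (6.6, 3.2) in frame 1 and (8.2, 4.7) in frame 2.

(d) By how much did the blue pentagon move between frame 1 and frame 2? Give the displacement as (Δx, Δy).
(-1.9, -1.2)

The blue pentagon was at (6.5, 9.1) in frame 1 and (4.6, 7.9) in frame 2.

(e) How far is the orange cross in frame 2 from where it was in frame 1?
3.1

The orange cross moved from (3.9, 6.5) to (6.1, 4.3), a distance of √(2.2² + 2.2²) ≈ 3.1.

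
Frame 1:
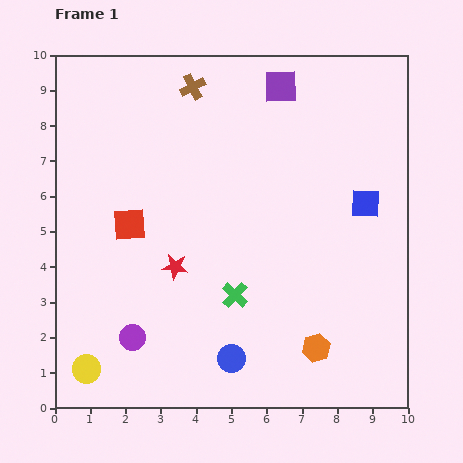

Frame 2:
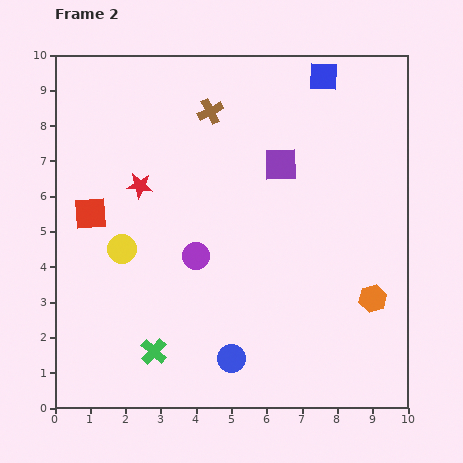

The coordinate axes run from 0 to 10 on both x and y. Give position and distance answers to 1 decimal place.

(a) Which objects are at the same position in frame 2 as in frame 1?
the blue circle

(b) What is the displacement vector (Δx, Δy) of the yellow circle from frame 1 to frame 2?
(1.0, 3.4)

The yellow circle was at (0.9, 1.1) in frame 1 and (1.9, 4.5) in frame 2.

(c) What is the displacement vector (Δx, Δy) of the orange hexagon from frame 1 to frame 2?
(1.6, 1.4)

The orange hexagon was at (7.4, 1.7) in frame 1 and (9.0, 3.1) in frame 2.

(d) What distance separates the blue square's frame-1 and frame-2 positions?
3.8

The blue square moved from (8.8, 5.8) to (7.6, 9.4), a distance of √(1.2² + 3.6²) ≈ 3.8.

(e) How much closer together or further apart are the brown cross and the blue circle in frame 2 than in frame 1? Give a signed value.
-0.8

Distance in frame 1: 7.8. Distance in frame 2: 7.0.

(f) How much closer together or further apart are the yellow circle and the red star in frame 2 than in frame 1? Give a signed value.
-1.9

Distance in frame 1: 3.8. Distance in frame 2: 1.9.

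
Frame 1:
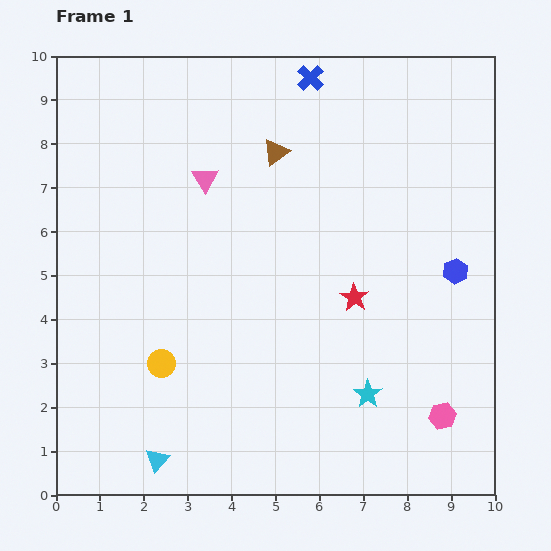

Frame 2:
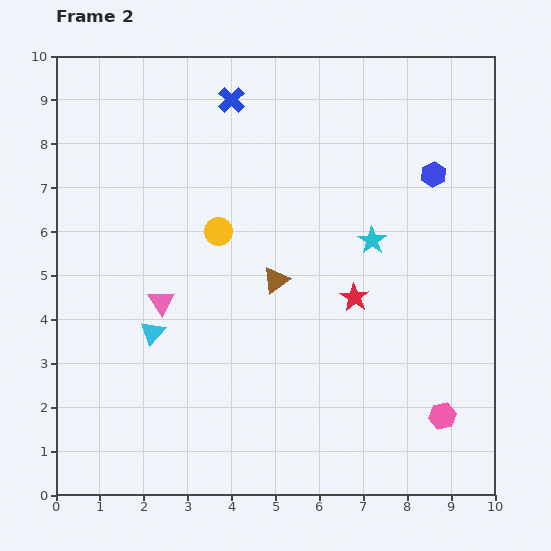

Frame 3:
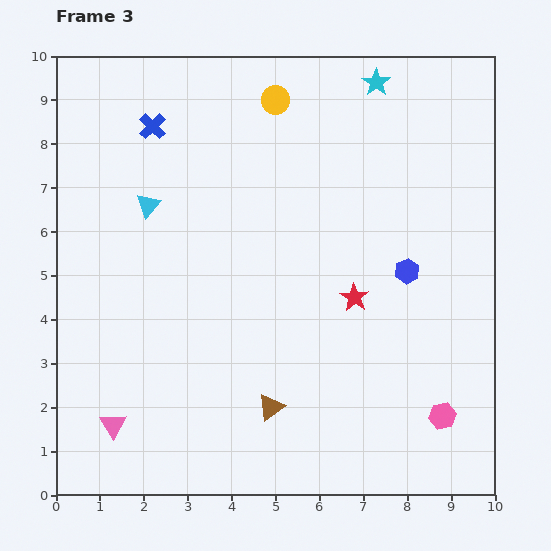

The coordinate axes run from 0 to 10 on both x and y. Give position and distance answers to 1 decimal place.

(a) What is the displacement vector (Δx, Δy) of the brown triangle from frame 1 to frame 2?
(0.0, -2.9)

The brown triangle was at (5.0, 7.8) in frame 1 and (5.0, 4.9) in frame 2.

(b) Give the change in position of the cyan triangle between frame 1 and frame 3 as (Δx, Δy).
(-0.2, 5.8)

The cyan triangle was at (2.3, 0.8) in frame 1 and (2.1, 6.6) in frame 3.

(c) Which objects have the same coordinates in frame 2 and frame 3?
the red star, the pink hexagon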